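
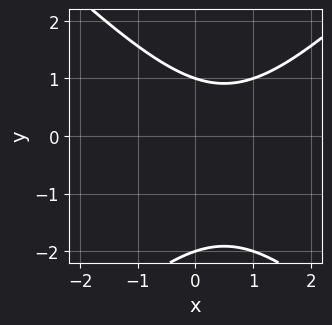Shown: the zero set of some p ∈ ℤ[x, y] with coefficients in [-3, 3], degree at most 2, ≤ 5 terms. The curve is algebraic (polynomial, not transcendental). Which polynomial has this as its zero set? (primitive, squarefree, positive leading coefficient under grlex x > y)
x^2 - y^2 - x - y + 2

deg p = 2.
Checking where it meets the axes: the y-axis gridline crossings are at y ∈ {-2, 1}; the curve avoids every integer x-axis point in the box.
Together with the visible shape, these determine p as stated.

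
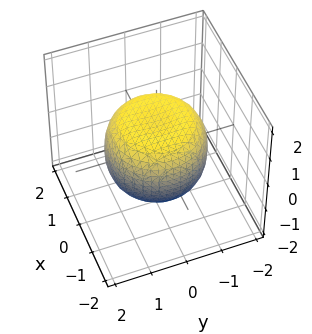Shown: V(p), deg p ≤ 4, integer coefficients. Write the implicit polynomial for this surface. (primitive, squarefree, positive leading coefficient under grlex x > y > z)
deg p = 4. A generic line meets the surface in up to 4 points.
By symmetry, the surface is invariant under rotation about z: p = q(x² + y², z).
Reading off the gridlines: among the integer gridlines, it crosses the z-axis at z ∈ {-1, 1}; a circular section at z = -1 has radius exactly 1.
Assembling these constraints gives the stated polynomial.

2*x^4 + 4*x^2*y^2 + 2*y^4 - 2*x^2 - 2*y^2 + 3*z^2 - 3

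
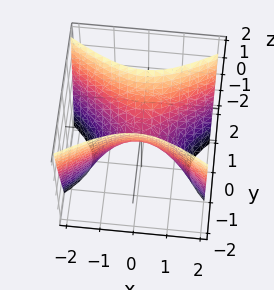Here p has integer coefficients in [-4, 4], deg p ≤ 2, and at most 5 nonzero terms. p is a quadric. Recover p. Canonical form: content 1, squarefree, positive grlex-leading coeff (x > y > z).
x^2 - 2*y^2 + z

First, deg p = 2.
Next, symmetries: mirror symmetry y ↦ −y ⇒ only even powers of y; the x ↦ −x reflection is a symmetry, so x appears only in even powers.
Then, from the axis intercepts and sections: it crosses the z-axis at the gridline z = 0; it crosses the y-axis at the gridline y = 0; it meets the x-axis at x = 0 (among the integer gridlines).
Finally, fitting integer coefficients to these (and the overall shape) gives p.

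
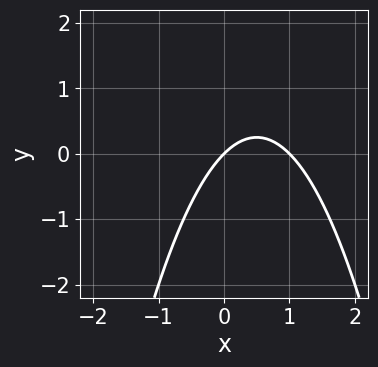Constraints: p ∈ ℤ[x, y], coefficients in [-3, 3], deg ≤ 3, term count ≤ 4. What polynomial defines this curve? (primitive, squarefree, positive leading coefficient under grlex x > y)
x^2 - x + y

The degree is 2 — a generic line meets the curve in up to 2 points.
Observable constraints: it crosses the y-axis at the gridline y = 0; among the integer gridlines, it crosses the x-axis at x ∈ {0, 1}.
Solving for integer coefficients yields p as stated.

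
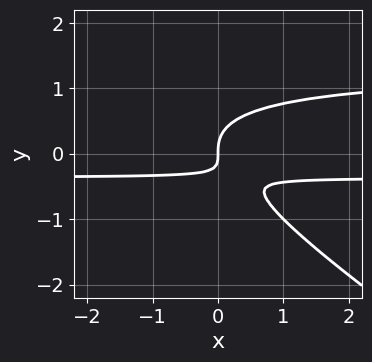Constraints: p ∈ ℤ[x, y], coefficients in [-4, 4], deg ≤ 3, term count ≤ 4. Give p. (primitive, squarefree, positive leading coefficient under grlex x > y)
2*x*y^2 + 3*y^3 - 2*x*y - x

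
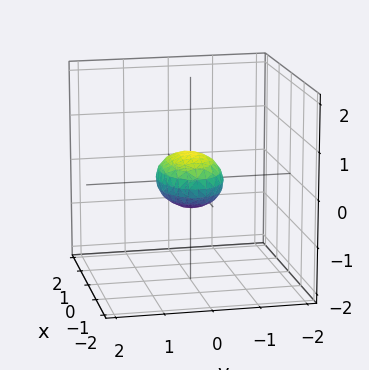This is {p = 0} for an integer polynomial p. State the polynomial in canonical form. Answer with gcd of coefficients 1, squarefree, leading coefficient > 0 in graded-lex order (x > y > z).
First, the degree is 2 — a closed, bounded, convex surface; a quadric.
Next, symmetries: the z ↦ −z reflection is a symmetry, so z appears only in even powers; the x ↦ −x reflection is a symmetry, so x appears only in even powers; the y ↦ −y reflection is a symmetry, so y appears only in even powers.
Then, checking where it meets the axes: among the integer gridlines, it crosses the x-axis at x ∈ {-1, 1}.
Finally, fitting integer coefficients to these (and the overall shape) gives p.

x^2 + 2*y^2 + 3*z^2 - 1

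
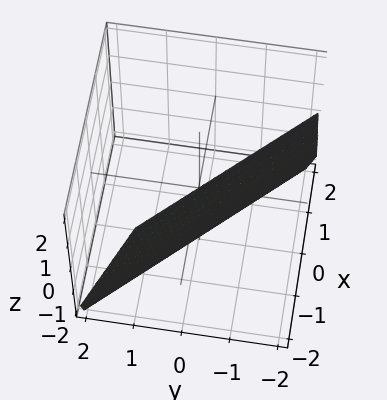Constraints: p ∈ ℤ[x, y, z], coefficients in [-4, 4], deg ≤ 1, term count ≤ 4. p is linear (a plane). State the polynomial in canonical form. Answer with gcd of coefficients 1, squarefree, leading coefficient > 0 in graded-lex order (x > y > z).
1. The degree is 1 — every cross-section is a straight line — this is a plane.
2. Against the integer gridlines: one z-axis crossing is at z = -2.
3. Together with the visible shape, these determine p as stated.

3*x + 3*y + z + 2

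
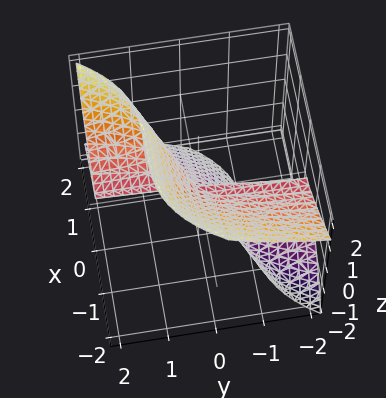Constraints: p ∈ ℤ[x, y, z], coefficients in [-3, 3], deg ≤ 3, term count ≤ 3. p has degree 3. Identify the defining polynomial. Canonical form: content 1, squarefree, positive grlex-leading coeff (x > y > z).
The degree is 3 — the shape is more complex than any degree-2 surface.
Against the integer gridlines: it crosses the z-axis at the gridline z = 0; every point of the y-axis in the box is on the surface; it crosses the x-axis at the gridline x = 0.
Together with the visible shape, these determine p as stated.

x^3 - 2*y*z^2 + z^3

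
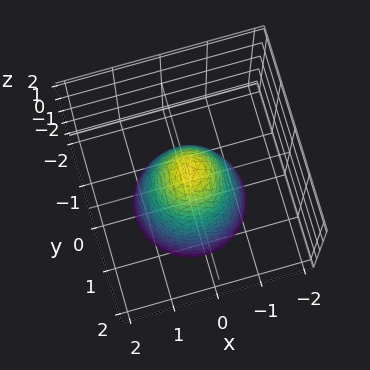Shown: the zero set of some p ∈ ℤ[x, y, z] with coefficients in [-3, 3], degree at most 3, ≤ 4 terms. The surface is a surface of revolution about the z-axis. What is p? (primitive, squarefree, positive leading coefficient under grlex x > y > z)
2*x^2 + 2*y^2 + z - 1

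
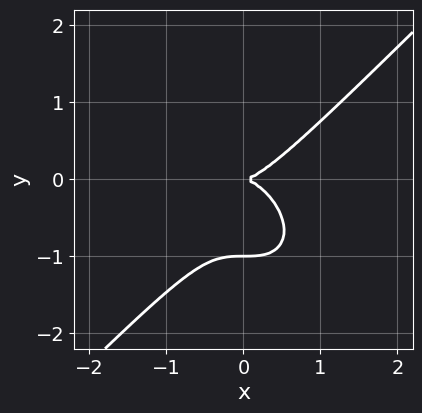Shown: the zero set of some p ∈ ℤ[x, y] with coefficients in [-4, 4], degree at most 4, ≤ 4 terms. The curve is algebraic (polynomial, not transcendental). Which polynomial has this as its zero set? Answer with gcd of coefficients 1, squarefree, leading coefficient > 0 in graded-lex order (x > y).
x^3 - y^3 - y^2

(a) The degree is 3 — the shape is more complex than any degree-2 curve.
(b) Reading off the gridlines: it crosses the x-axis at the gridline x = 0; the y-axis gridline crossings are at y ∈ {-1, 0}.
(c) Together with the visible shape, these determine p as stated.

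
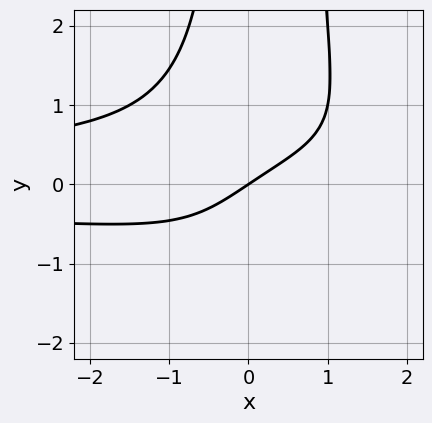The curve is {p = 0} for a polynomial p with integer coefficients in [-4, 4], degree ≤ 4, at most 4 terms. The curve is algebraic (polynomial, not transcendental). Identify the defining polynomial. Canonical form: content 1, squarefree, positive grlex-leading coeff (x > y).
2*x^2*y^2 - x*y^2 + 2*x - 3*y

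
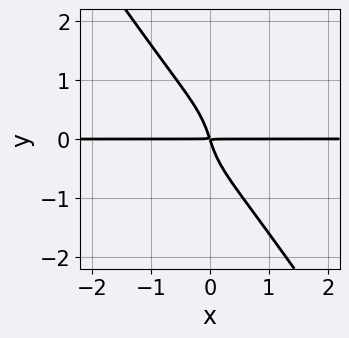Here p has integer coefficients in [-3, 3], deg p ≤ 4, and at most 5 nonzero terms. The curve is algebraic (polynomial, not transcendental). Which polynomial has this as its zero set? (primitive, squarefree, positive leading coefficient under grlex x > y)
2*x^2*y^2 - 3*x*y^3 - 3*y^4 - 3*x*y - y^2

The degree is 4 — no degree-3 curve has this shape.
Reading off the gridlines: every point of the x-axis in the box is on the curve.
These observations pin down the coefficients.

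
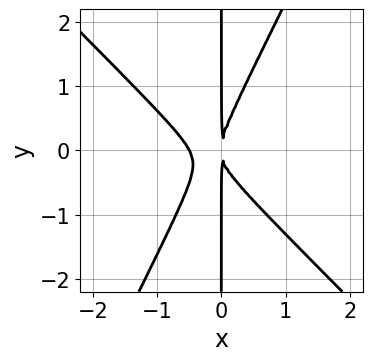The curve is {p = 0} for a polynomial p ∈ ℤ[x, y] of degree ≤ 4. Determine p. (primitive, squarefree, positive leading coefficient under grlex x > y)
2*x^3 + x^2*y - x*y^2 + x^2

The degree is 3 — the shape is more complex than any degree-2 curve.
Against the integer gridlines: the visible y-axis segment lies entirely on the curve.
These observations pin down the coefficients.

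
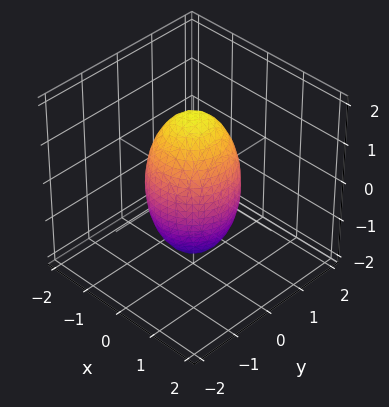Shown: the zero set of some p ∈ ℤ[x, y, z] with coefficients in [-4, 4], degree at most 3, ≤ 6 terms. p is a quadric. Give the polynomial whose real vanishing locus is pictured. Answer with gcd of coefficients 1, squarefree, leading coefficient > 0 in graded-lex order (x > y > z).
3*x^2 + 3*y^2 + z^2 - 3

First, the degree is 2 — a closed, bounded, convex surface; a quadric.
Then, symmetries: it's symmetric under z → −z, forcing even powers of z; the z-axis is an axis of rotation, so x and y enter only as x² + y².
Then, observable constraints: a circular section at z = 0 has radius exactly 1; the x-axis gridline crossings are at x ∈ {-1, 1}.
Finally, the integer polynomial consistent with all of this is the stated p.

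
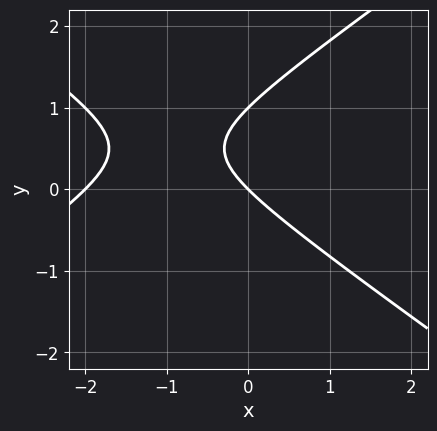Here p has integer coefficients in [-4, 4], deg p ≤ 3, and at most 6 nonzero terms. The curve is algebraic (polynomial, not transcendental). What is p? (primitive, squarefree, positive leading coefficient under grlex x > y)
x^2 - 2*y^2 + 2*x + 2*y

First, deg p = 2. A generic line meets the curve in up to 2 points.
Next, reading off the gridlines: among the integer gridlines, it crosses the y-axis at y ∈ {0, 1}; among the integer gridlines, it crosses the x-axis at x ∈ {-2, 0}.
Finally, matching integer coefficients to the picture gives p.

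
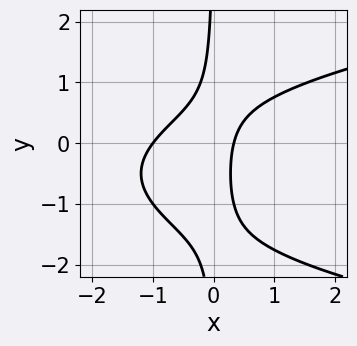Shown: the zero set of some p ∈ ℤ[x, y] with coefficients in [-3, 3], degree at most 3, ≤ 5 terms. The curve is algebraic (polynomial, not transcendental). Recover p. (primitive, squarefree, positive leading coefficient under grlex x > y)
3*x*y^2 - 3*x^2 + 3*x*y - 2*x + 1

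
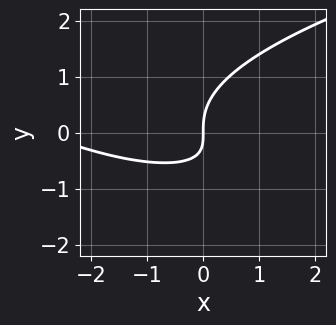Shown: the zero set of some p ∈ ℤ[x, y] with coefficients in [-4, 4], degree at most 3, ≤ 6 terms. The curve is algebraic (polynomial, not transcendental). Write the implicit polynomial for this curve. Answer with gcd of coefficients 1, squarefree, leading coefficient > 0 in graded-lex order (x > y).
3*y^3 - x^2 - 3*x*y - 3*x

(a) Degree: the shape is more complex than any degree-2 curve, so deg p = 3.
(b) From the axis intercepts and sections: it crosses the y-axis at the gridline y = 0; it meets the x-axis at x = 0 (among the integer gridlines).
(c) Together with the visible shape, these determine p as stated.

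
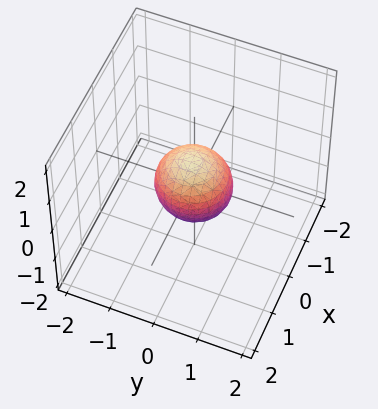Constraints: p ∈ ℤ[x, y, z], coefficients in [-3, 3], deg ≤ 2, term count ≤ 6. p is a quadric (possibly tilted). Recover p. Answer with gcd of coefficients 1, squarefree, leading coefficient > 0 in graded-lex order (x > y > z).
deg p = 2. No degree-1 surface has this shape.
From the visible intercepts: the z-axis gridline crossings are at z ∈ {-1, 1}.
Fitting integer coefficients to these (and the overall shape) gives p.

3*x^2 - x*z + 3*y^2 + 2*z^2 - 2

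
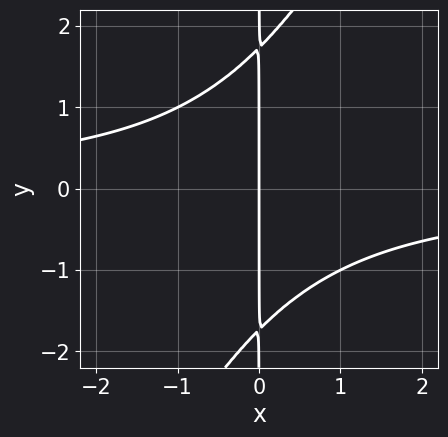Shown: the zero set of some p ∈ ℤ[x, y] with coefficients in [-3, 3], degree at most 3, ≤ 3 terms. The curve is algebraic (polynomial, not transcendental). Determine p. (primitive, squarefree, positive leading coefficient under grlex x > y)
2*x^2*y - x*y^2 + 3*x

1. deg p = 3. The shape is more complex than any degree-2 curve.
2. Reading off the gridlines: one x-axis crossing is at x = 0; every point of the y-axis in the box is on the curve.
3. Solving for integer coefficients yields p as stated.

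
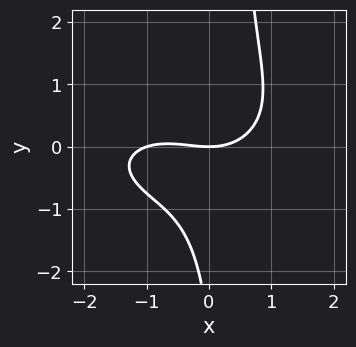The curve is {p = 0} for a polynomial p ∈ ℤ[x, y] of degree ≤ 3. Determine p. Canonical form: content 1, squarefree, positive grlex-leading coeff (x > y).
x^3 + 3*x*y^2 + x^2 - y^2 - 3*y

1. deg p = 3.
2. Reading off the gridlines: it meets the y-axis at y = 0 (among the integer gridlines); among the integer gridlines, it crosses the x-axis at x ∈ {-1, 0}.
3. Together with the visible shape, these determine p as stated.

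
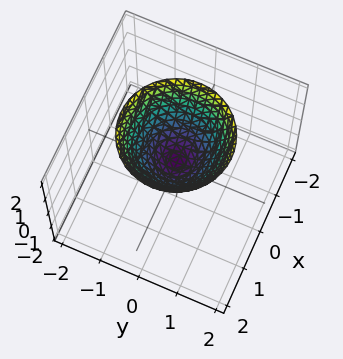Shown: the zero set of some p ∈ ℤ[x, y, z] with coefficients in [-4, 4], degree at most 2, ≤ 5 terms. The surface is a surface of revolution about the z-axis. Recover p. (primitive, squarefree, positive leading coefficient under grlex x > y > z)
3*x^2 + 3*y^2 - 3*z + 1

First, the degree is 2 — no degree-1 surface has this shape.
Then, symmetry: the z-axis is an axis of rotation, so x and y enter only as x² + y².
Next, against the integer gridlines: the surface avoids every integer y-axis point in the box; it misses every integer gridline on the x-axis; a circular section at z = 1 has radius between 0 and 1.
Finally, the integer polynomial consistent with all of this is the stated p.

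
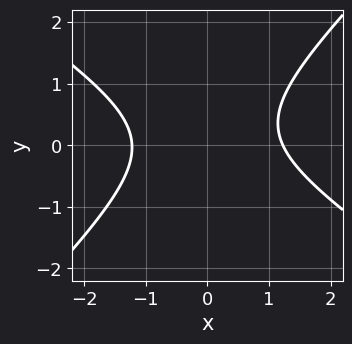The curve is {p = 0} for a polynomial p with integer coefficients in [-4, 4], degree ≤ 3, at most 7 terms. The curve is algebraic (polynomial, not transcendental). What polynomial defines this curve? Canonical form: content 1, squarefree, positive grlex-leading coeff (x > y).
(a) Degree: a generic line meets the curve in up to 2 points, so deg p = 2.
(b) Checking where it meets the axes: it misses every integer gridline on the y-axis.
(c) Assembling these constraints gives the stated polynomial.

2*x^2 + x*y - 3*y^2 + y - 3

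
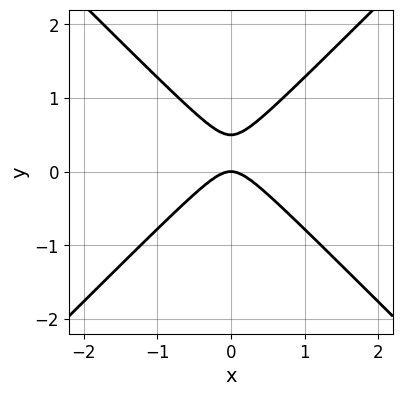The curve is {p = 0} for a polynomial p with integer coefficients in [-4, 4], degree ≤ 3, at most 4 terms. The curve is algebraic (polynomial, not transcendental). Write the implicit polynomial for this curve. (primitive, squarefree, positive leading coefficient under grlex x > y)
2*x^2 - 2*y^2 + y

Degree: a generic line meets the curve in up to 2 points, so deg p = 2.
Symmetries: it's symmetric under x → −x, forcing even powers of x.
Observable constraints: it meets the y-axis at y = 0 (among the integer gridlines); it crosses the x-axis at the gridline x = 0.
Matching integer coefficients to the picture gives p.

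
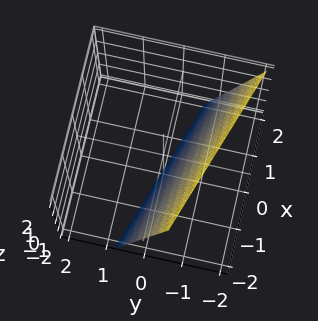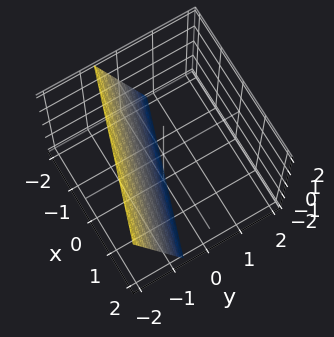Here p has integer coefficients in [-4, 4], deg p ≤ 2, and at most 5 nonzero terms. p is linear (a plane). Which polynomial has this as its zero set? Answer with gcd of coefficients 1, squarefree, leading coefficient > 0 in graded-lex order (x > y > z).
x + 3*y + z + 2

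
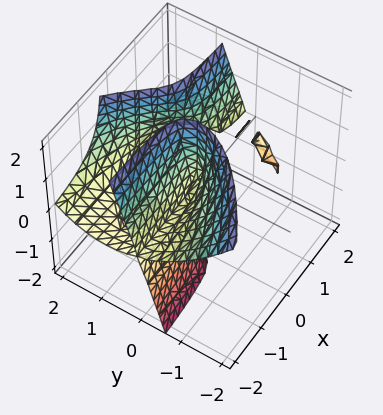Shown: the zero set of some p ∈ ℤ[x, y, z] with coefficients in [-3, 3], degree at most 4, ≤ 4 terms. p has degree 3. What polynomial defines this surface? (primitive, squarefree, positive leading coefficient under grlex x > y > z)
(a) The picture has 3 separate pieces. They look like related sheets of one shape, so recover p as a whole.
(b) The degree is 3 — a generic line meets the surface in up to 3 points.
(c) Against the integer gridlines: every point of the z-axis in the box is on the surface; the visible x-axis segment lies entirely on the surface.
(d) Matching integer coefficients to the picture gives p.

3*x*y*z - x*z^2 + 2*y^3 - 3*y^2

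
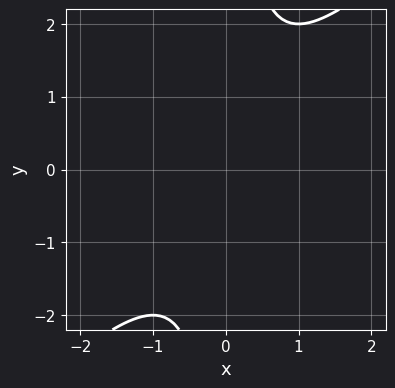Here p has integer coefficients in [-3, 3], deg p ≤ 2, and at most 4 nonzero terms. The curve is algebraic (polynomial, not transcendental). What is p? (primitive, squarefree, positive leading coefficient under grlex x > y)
x^2 - x*y + 1

Degree: no degree-1 curve has this shape, so deg p = 2.
From the visible intercepts: it misses every integer gridline on the y-axis; the curve avoids every integer x-axis point in the box.
Fitting integer coefficients to these (and the overall shape) gives p.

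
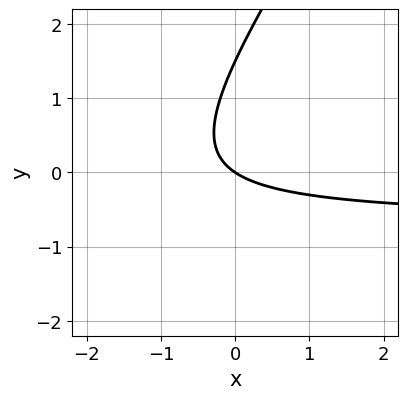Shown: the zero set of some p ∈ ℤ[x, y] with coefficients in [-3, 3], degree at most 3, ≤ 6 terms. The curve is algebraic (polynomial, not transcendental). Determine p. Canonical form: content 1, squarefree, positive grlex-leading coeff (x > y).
3*x*y - 2*y^2 + 2*x + 3*y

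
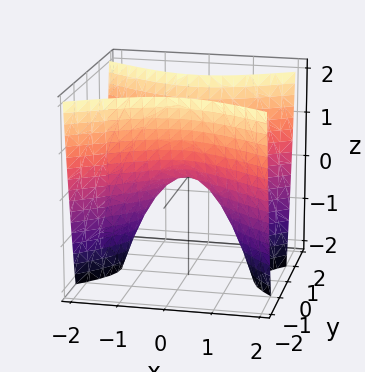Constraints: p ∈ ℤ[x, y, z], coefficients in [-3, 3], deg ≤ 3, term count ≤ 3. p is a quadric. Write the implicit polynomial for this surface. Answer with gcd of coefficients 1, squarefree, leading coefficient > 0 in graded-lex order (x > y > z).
x^2 - 2*y^2 + z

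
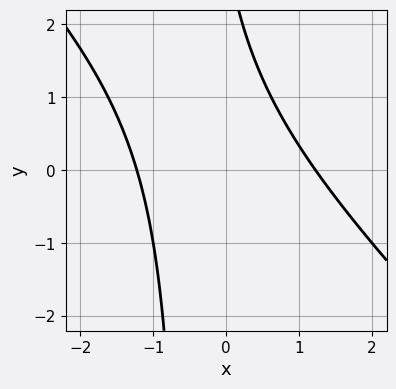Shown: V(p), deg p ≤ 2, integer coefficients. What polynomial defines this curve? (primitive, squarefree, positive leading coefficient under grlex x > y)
2*x^2 + 2*x*y + y - 3

(a) The degree is 2 — a generic line meets the curve in up to 2 points.
(b) Observable constraints: no y-intercept at any integer in the box.
(c) Solving for integer coefficients yields p as stated.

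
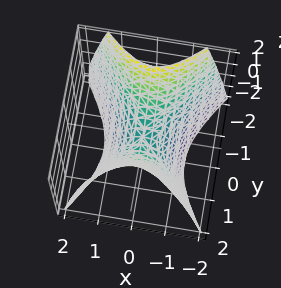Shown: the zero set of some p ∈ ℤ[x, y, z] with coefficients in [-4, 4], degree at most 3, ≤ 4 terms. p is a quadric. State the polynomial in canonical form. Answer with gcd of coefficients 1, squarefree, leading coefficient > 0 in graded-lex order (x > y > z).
3*x^2 - 2*y^2 + 2*z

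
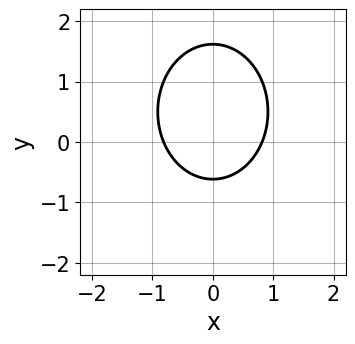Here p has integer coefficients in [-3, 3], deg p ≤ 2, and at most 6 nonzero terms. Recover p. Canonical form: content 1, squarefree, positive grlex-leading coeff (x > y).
3*x^2 + 2*y^2 - 2*y - 2

1. deg p = 2.
2. Symmetries: it's symmetric under x → −x, forcing even powers of x.
3. Putting this together gives p.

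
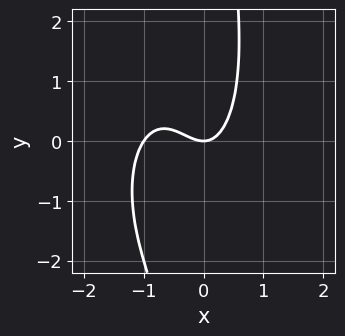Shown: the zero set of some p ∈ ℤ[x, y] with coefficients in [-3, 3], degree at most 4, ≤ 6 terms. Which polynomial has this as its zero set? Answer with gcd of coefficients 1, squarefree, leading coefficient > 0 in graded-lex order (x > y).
(a) deg p = 3. The shape is more complex than any degree-2 curve.
(b) Observable constraints: it crosses the y-axis at the gridline y = 0; the x-axis gridline crossings are at x ∈ {-1, 0}.
(c) Matching integer coefficients to the picture gives p.

3*x^3 + x*y^2 + 3*x^2 - 2*y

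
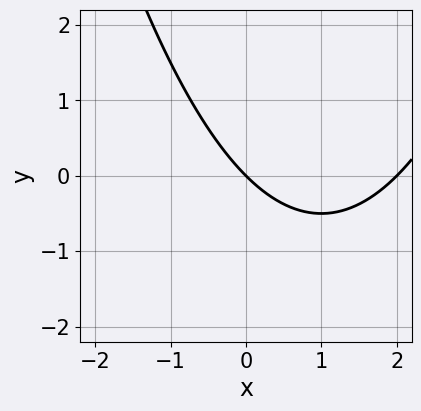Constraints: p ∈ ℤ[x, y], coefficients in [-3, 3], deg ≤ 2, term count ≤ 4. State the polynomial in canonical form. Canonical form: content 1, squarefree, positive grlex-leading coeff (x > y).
x^2 - 2*x - 2*y

1. Degree: no degree-1 curve has this shape, so deg p = 2.
2. From the visible intercepts: the x-axis gridline crossings are at x ∈ {0, 2}; one y-axis crossing is at y = 0.
3. Together with the visible shape, these determine p as stated.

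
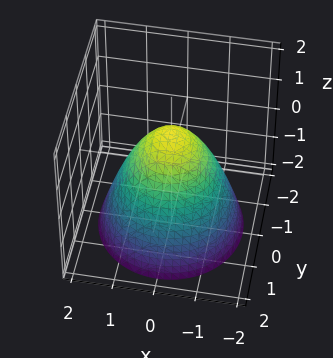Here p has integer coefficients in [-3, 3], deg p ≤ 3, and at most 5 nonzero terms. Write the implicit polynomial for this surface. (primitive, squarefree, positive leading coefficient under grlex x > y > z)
(a) The degree is 2 — no degree-1 surface has this shape.
(b) Symmetries: the z-axis is an axis of rotation, so x and y enter only as x² + y².
(c) Against the integer gridlines: a circular section at z = 0 has radius exactly 1; among the integer gridlines, it crosses the x-axis at x ∈ {-1, 1}; one z-axis crossing is at z = 1.
(d) These observations pin down the coefficients.

x^2 + y^2 + z - 1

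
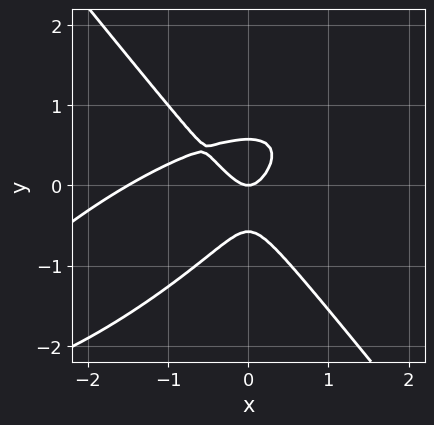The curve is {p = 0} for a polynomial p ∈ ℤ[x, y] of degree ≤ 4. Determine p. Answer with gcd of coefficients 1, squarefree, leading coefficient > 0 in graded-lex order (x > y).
deg p = 3.
From the axis intercepts and sections: one y-axis crossing is at y = 0; one x-axis crossing is at x = 0.
The integer polynomial consistent with all of this is the stated p.

2*x^3 - 3*x^2*y + 3*y^3 + 3*x^2 - y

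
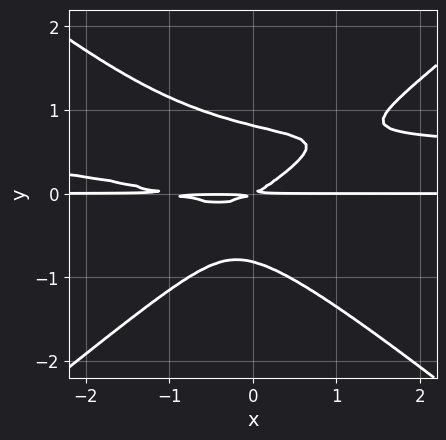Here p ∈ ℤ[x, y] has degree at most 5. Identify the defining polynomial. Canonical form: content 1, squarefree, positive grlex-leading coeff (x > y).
1. Degree: the shape is more complex than any degree-3 curve, so deg p = 4.
2. Against the integer gridlines: every point of the x-axis in the box is on the curve.
3. These observations pin down the coefficients.

2*x^2*y^2 - 3*y^4 - x^2*y - x*y + 2*y^2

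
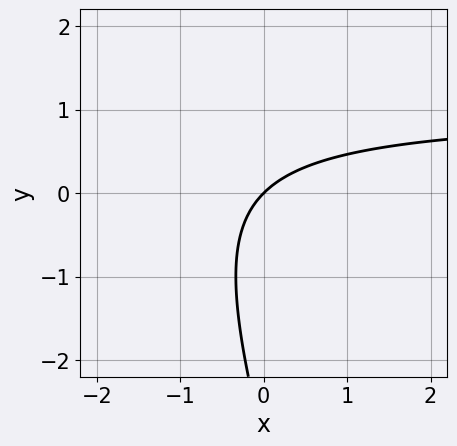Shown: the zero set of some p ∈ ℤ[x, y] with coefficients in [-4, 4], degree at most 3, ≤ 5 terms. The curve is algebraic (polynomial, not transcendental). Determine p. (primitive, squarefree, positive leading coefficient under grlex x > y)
3*x*y + y^2 - 3*x + 3*y

First, deg p = 2. The shape is more complex than any degree-1 curve.
Then, from the visible intercepts: it crosses the y-axis at the gridline y = 0; it meets the x-axis at x = 0 (among the integer gridlines).
Finally, matching integer coefficients to the picture gives p.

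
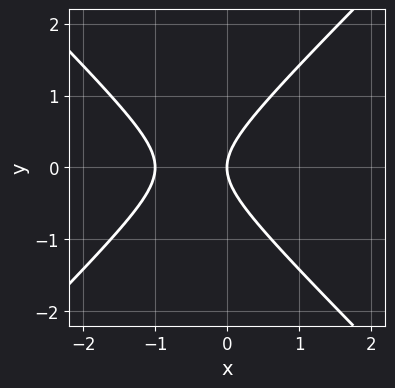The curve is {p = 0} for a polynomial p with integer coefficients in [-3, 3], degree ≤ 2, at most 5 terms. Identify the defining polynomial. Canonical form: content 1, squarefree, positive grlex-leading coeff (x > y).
(a) deg p = 2.
(b) Symmetries: the y ↦ −y reflection is a symmetry, so y appears only in even powers.
(c) Reading off the gridlines: among the integer gridlines, it crosses the x-axis at x ∈ {-1, 0}; it meets the y-axis at y = 0 (among the integer gridlines).
(d) The integer polynomial consistent with all of this is the stated p.

x^2 - y^2 + x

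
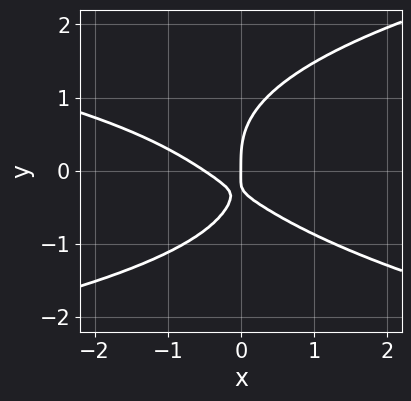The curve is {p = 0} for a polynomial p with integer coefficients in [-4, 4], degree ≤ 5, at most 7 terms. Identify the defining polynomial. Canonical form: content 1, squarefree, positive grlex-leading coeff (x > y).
2*y^4 - x*y^2 - 2*x^2 - 3*x*y - x

First, the degree is 4 — no degree-3 curve has this shape.
Next, against the integer gridlines: it meets the y-axis at y = 0 (among the integer gridlines); it crosses the x-axis at the gridline x = 0.
Finally, the integer polynomial consistent with all of this is the stated p.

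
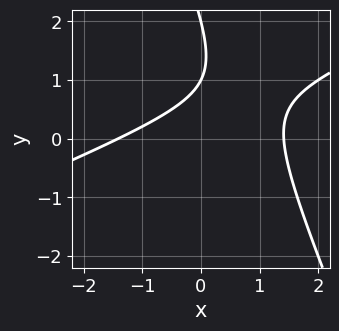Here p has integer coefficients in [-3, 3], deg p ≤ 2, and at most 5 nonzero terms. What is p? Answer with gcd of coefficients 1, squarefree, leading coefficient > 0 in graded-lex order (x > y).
x^2 - 2*x*y - y^2 + 3*y - 2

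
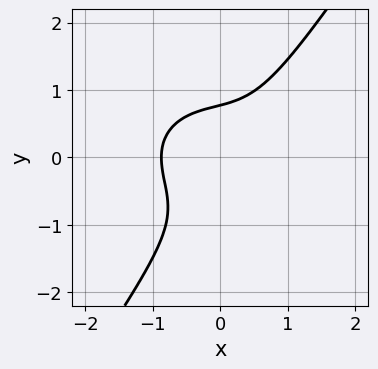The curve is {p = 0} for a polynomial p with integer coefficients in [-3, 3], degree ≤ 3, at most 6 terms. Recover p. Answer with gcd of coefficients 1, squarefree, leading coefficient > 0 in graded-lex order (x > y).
3*x^3 + 3*x*y^2 - 3*y^3 - y^2 + 2

(a) Degree: the shape is more complex than any degree-2 curve, so deg p = 3.
(b) The integer polynomial consistent with all of this is the stated p.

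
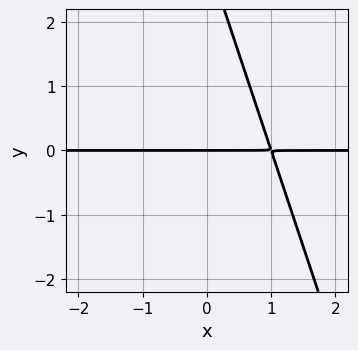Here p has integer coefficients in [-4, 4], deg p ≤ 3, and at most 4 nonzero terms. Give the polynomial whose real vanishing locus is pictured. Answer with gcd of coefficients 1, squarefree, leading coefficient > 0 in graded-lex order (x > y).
3*x*y + y^2 - 3*y

1. Degree: the shape is more complex than any degree-1 curve, so deg p = 2.
2. Checking where it meets the axes: every point of the x-axis in the box is on the curve; it meets the y-axis at y = 0 (among the integer gridlines).
3. These observations pin down the coefficients.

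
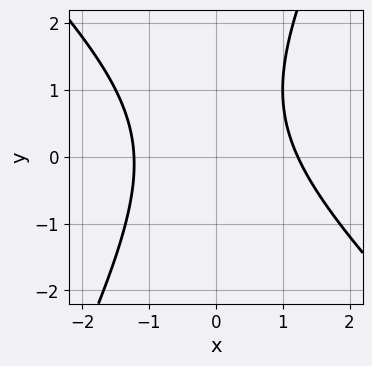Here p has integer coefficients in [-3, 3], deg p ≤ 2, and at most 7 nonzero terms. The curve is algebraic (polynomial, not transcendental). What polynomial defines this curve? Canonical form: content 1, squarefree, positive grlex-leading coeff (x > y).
2*x^2 + x*y - y^2 + y - 3

Degree: no degree-1 curve has this shape, so deg p = 2.
Against the integer gridlines: the curve avoids every integer y-axis point in the box.
Together with the visible shape, these determine p as stated.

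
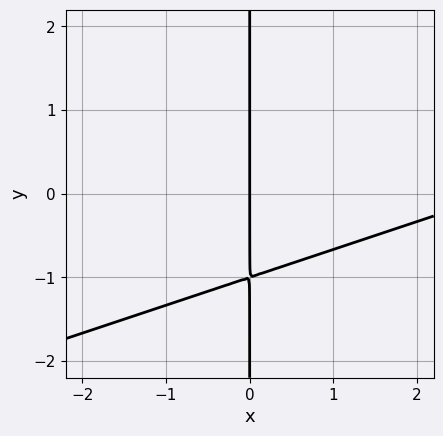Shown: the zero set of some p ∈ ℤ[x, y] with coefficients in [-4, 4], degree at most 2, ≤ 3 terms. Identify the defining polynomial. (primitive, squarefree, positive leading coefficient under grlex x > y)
x^2 - 3*x*y - 3*x

deg p = 2.
Observable constraints: every point of the y-axis in the box is on the curve; it crosses the x-axis at the gridline x = 0.
Matching integer coefficients to the picture gives p.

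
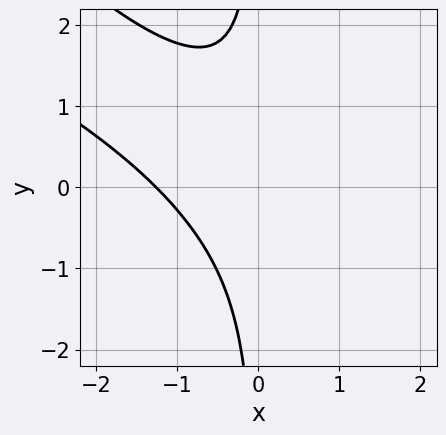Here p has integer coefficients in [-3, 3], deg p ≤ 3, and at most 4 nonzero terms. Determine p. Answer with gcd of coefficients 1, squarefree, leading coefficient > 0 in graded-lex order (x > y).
1. deg p = 3.
2. Against the integer gridlines: the curve avoids every integer y-axis point in the box.
3. These observations pin down the coefficients.

x^3 + 3*x^2*y + 2*x*y^2 + 2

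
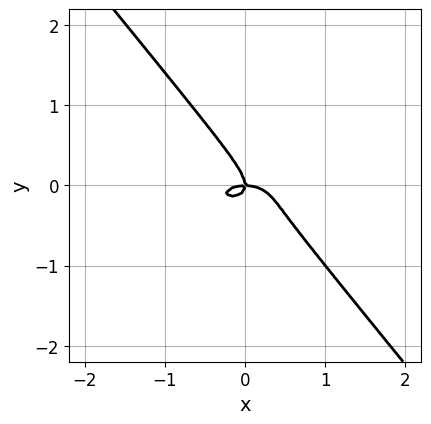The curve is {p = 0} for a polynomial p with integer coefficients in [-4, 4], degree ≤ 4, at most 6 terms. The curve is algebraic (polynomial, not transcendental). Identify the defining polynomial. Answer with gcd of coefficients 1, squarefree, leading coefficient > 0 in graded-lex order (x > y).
x^3 + 3*x*y^2 + 3*y^3 + x*y

The degree is 3 — no degree-2 curve has this shape.
Observable constraints: it meets the y-axis at y = 0 (among the integer gridlines); one x-axis crossing is at x = 0.
Matching integer coefficients to the picture gives p.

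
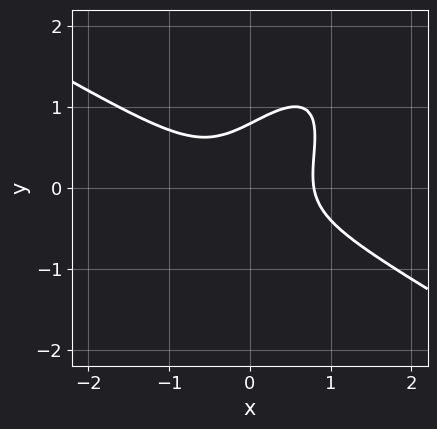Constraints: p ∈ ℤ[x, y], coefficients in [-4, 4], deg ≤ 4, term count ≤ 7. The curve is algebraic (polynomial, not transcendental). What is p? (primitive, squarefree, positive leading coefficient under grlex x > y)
2*x^3 + x^2*y - 3*x*y^2 + 2*y^3 - 1

First, degree: the shape is more complex than any degree-2 curve, so deg p = 3.
Finally, matching integer coefficients to the picture gives p.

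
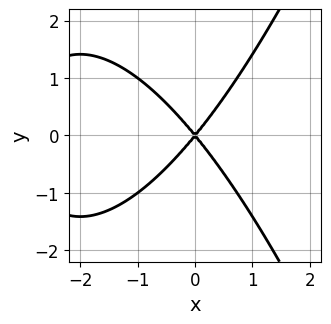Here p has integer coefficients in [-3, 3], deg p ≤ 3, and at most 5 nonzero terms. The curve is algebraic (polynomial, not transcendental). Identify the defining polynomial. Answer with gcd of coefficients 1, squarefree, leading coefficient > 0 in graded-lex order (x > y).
First, the degree is 3 — a generic line meets the curve in up to 3 points.
Next, symmetries: the y ↦ −y reflection is a symmetry, so y appears only in even powers.
Then, reading off the gridlines: it meets the x-axis at x = 0 (among the integer gridlines); it meets the y-axis at y = 0 (among the integer gridlines).
Finally, together with the visible shape, these determine p as stated.

x^3 + 3*x^2 - 2*y^2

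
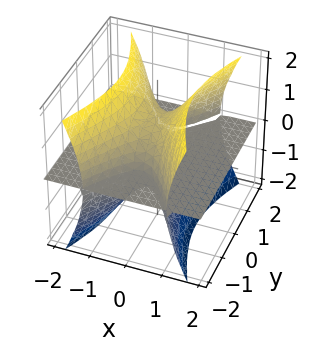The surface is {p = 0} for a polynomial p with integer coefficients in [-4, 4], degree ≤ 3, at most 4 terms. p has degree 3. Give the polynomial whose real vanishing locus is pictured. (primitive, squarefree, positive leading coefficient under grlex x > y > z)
The picture has 2 separate pieces. They look like related sheets of one shape, so recover p as a whole.
The degree is 3 — no degree-2 surface has this shape.
Observable constraints: among the integer gridlines, it crosses the z-axis at z ∈ {-1, 0, 1}; every point of the y-axis in the box is on the surface; the visible x-axis segment lies entirely on the surface.
Putting this together gives p.

3*x^2*z - y^2*z - z^3 + z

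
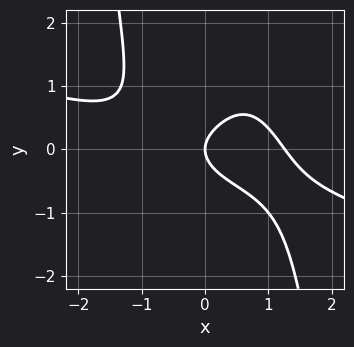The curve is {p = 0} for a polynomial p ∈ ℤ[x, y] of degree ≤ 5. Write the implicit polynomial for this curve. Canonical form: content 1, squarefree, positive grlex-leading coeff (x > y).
1. Degree: a generic line meets the curve in up to 4 points, so deg p = 4.
2. Reading off the gridlines: it meets the y-axis at y = 0 (among the integer gridlines); one x-axis crossing is at x = 0.
3. Solving for integer coefficients yields p as stated.

x^4 + 3*x^3*y - x^2*y + 3*y^2 - 2*x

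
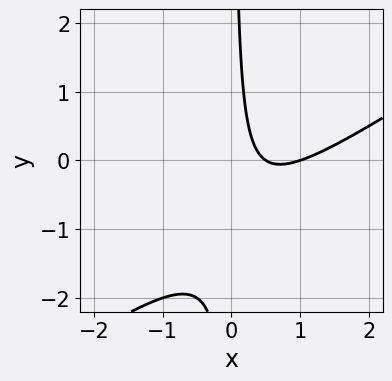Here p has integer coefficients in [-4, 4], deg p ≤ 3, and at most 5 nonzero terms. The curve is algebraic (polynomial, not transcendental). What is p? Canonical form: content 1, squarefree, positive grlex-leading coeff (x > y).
2*x^2 - 3*x*y - 3*x + 1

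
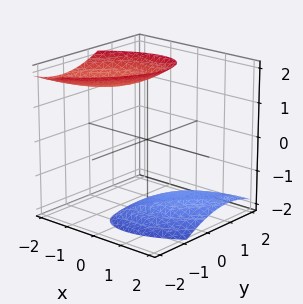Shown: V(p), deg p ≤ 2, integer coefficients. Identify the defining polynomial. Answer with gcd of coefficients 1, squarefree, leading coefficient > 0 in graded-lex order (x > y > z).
x^2 - x*y + x*z + y^2 - z^2 + 3

(a) I count 2 distinct pieces. Treating them together as one polynomial.
(b) deg p = 2. No degree-1 surface has this shape.
(c) From the visible intercepts: it misses every integer gridline on the x-axis; it misses every integer gridline on the y-axis.
(d) Fitting integer coefficients to these (and the overall shape) gives p.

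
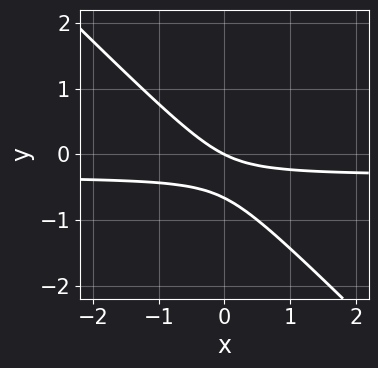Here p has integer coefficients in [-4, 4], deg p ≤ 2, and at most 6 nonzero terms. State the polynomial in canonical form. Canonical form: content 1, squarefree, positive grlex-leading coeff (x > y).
3*x*y + 3*y^2 + x + 2*y

First, deg p = 2. No degree-1 curve has this shape.
Then, reading off the gridlines: one y-axis crossing is at y = 0; one x-axis crossing is at x = 0.
Finally, the integer polynomial consistent with all of this is the stated p.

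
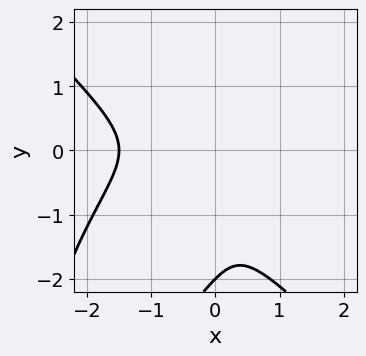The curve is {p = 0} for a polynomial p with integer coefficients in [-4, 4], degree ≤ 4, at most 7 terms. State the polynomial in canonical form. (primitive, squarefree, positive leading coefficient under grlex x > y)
deg p = 3.
Against the integer gridlines: one y-axis crossing is at y = -2.
These observations pin down the coefficients.

2*x^3 - x*y^2 + y^3 + 3*x^2 + 2*y^2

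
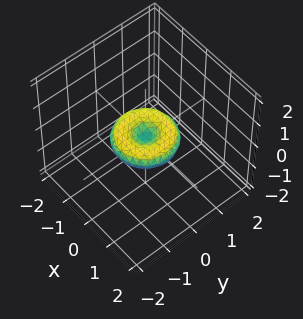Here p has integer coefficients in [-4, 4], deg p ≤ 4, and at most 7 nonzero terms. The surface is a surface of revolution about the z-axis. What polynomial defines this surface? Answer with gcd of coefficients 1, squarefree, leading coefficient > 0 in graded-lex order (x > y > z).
(a) The degree is 4 — the shape is more complex than any degree-3 surface.
(b) Symmetries: rotational symmetry about the z-axis ⇒ p depends on x, y only through x² + y².
(c) Against the integer gridlines: a circular section at z = 0 has radius exactly 1; it crosses the z-axis at the gridline z = 0; the y-axis gridline crossings are at y ∈ {-1, 0, 1}.
(d) The integer polynomial consistent with all of this is the stated p. Check: (-1, 0, 0) on the x-axis lies on the surface, and p(-1, 0, 0) = 0. ✓

x^4 + 2*x^2*y^2 + y^4 - x^2 - y^2 + 3*z^2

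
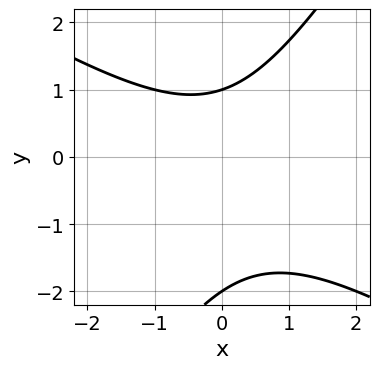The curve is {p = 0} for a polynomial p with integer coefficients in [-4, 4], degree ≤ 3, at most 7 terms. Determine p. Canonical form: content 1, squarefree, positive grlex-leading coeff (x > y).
x^2 + x*y - y^2 - y + 2

Degree: no degree-1 curve has this shape, so deg p = 2.
Against the integer gridlines: the y-axis gridline crossings are at y ∈ {-2, 1}; it misses every integer gridline on the x-axis.
Solving for integer coefficients yields p as stated.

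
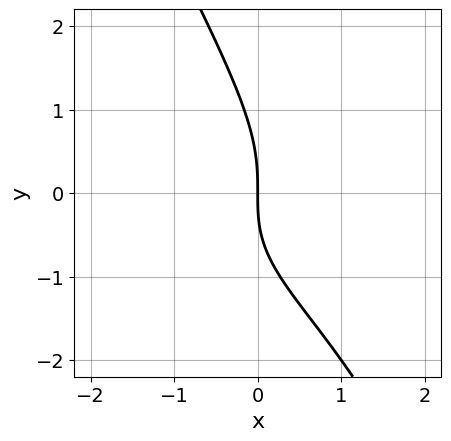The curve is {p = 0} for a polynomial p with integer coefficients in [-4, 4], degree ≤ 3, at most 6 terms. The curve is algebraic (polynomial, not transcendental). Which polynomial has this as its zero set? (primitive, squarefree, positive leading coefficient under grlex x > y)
2*x*y^2 + y^3 - x^2 + x*y + 3*x

1. deg p = 3. No degree-2 curve has this shape.
2. From the axis intercepts and sections: one y-axis crossing is at y = 0; it crosses the x-axis at the gridline x = 0.
3. Putting this together gives p.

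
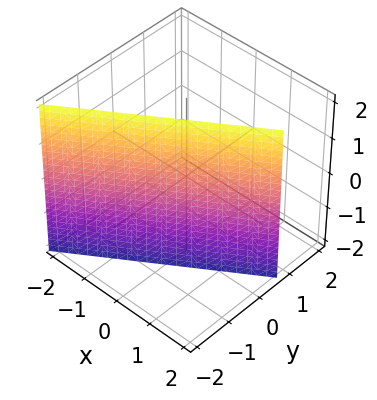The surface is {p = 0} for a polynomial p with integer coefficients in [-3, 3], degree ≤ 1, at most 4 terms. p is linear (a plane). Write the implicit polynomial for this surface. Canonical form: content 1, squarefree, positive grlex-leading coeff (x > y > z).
The degree is 1 — every cross-section is a straight line — this is a plane.
Observable constraints: it misses every integer gridline on the z-axis; it crosses the x-axis at the gridline x = 1.
The integer polynomial consistent with all of this is the stated p.

2*x - 3*y - 2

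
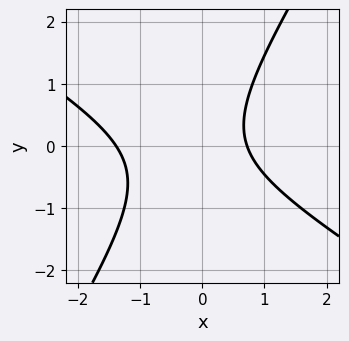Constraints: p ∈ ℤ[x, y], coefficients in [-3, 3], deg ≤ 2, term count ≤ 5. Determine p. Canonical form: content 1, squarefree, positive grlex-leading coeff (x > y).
The degree is 2 — the shape is more complex than any degree-1 curve.
From the visible intercepts: no y-intercept at any integer in the box.
The integer polynomial consistent with all of this is the stated p.

3*x^2 + 3*x*y - 3*y^2 + 2*x - 3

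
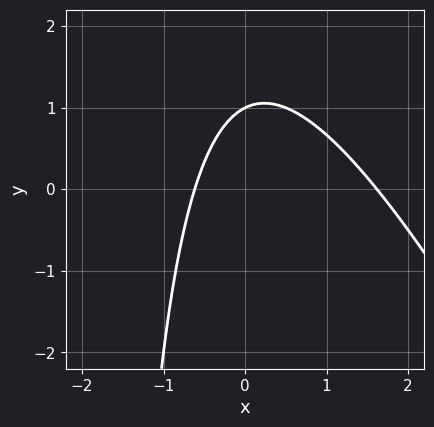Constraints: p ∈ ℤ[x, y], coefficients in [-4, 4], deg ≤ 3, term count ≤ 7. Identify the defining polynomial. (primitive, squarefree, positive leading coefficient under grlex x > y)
(a) deg p = 2.
(b) Against the integer gridlines: it meets the y-axis at y = 1 (among the integer gridlines).
(c) These observations pin down the coefficients.

2*x^2 + x*y - 2*x + 2*y - 2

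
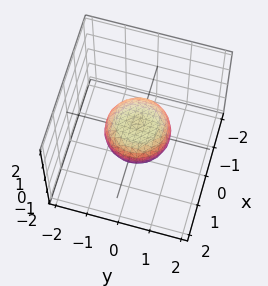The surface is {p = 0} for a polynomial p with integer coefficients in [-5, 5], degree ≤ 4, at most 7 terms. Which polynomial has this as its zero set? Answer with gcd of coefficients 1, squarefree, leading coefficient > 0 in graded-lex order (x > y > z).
2*x^4 + 4*x^2*y^2 + 2*y^4 - x^2 - y^2 + 3*z^2 - 1

1. deg p = 4.
2. By symmetry, every cross-section ⟂ z is a circle, so x, y appear only via x² + y².
3. Against the integer gridlines: among the integer gridlines, it crosses the y-axis at y ∈ {-1, 1}; among the integer gridlines, it crosses the x-axis at x ∈ {-1, 1}; a circular section at z = 0 has radius exactly 1.
4. The integer polynomial consistent with all of this is the stated p.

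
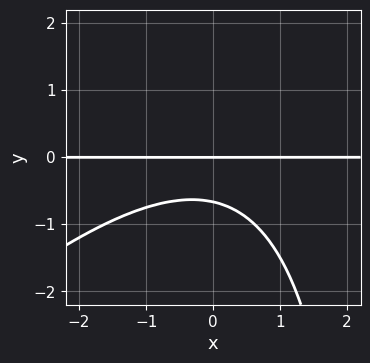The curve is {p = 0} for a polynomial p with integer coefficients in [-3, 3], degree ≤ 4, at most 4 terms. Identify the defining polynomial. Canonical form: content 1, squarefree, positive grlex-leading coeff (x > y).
x^2*y - x*y^2 + 3*y^2 + 2*y

Degree: a generic line meets the curve in up to 3 points, so deg p = 3.
Checking where it meets the axes: the visible x-axis segment lies entirely on the curve; it meets the y-axis at y = 0 (among the integer gridlines).
Fitting integer coefficients to these (and the overall shape) gives p.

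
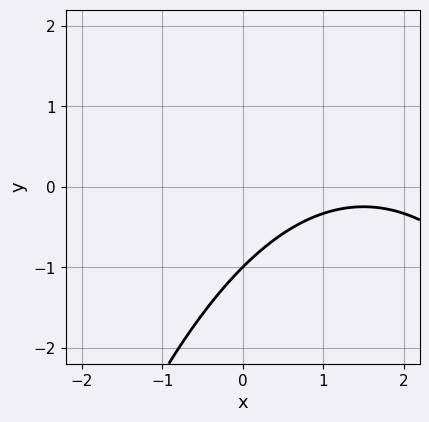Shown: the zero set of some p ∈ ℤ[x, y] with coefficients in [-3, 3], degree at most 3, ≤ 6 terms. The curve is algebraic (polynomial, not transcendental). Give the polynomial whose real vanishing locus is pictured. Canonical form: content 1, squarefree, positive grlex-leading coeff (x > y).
First, degree: a generic line meets the curve in up to 2 points, so deg p = 2.
Next, observable constraints: one y-axis crossing is at y = -1; no x-intercept at any integer in the box.
Finally, assembling these constraints gives the stated polynomial.

x^2 - 3*x + 3*y + 3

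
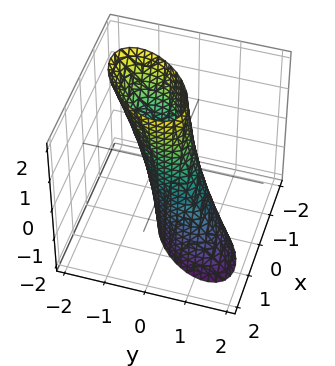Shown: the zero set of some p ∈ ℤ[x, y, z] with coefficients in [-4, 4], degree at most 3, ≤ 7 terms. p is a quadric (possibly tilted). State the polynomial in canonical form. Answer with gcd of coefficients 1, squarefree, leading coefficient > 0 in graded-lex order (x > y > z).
2*x^2 - 2*x*y + 2*y^2 + y*z - 1

(a) The degree is 2 — the shape is more complex than any degree-1 surface.
(b) From the axis intercepts and sections: the surface avoids every integer z-axis point in the box.
(c) Together with the visible shape, these determine p as stated.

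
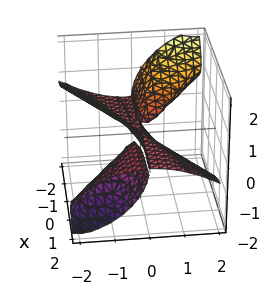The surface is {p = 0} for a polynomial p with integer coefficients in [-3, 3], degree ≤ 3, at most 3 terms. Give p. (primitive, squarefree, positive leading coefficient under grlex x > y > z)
3*x*y*z + y^3 + 2*z^3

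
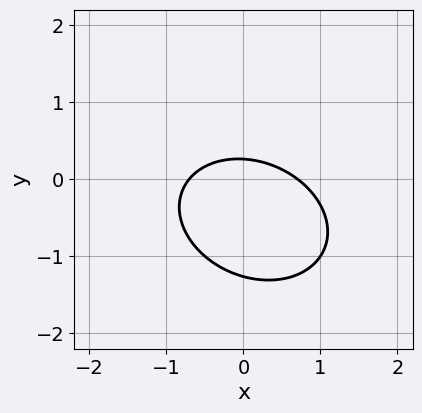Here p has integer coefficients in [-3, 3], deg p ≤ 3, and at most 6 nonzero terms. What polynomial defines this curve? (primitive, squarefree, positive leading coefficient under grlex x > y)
2*x^2 + x*y + 3*y^2 + 3*y - 1

deg p = 2. The shape is more complex than any degree-1 curve.
Putting this together gives p.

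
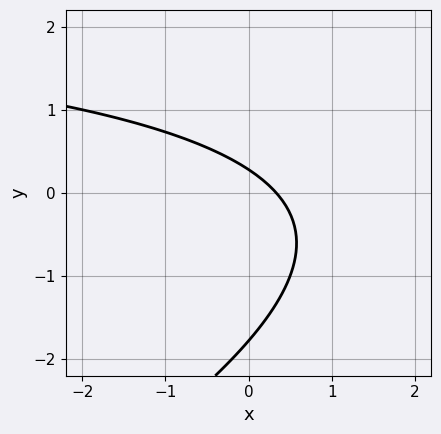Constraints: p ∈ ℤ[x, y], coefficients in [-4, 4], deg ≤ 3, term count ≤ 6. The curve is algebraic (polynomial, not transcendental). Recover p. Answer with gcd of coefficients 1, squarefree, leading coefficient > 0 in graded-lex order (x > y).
x*y - 2*y^2 - 3*x - 3*y + 1

1. deg p = 2. No degree-1 curve has this shape.
2. Putting this together gives p.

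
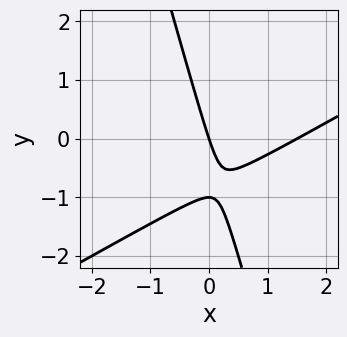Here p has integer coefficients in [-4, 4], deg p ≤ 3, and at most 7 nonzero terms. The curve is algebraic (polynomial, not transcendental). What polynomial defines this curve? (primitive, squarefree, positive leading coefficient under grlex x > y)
2*x^2 - 3*x*y - y^2 - 3*x - y

First, the degree is 2 — the shape is more complex than any degree-1 curve.
Then, checking where it meets the axes: one x-axis crossing is at x = 0; the y-axis gridline crossings are at y ∈ {-1, 0}.
Finally, assembling these constraints gives the stated polynomial.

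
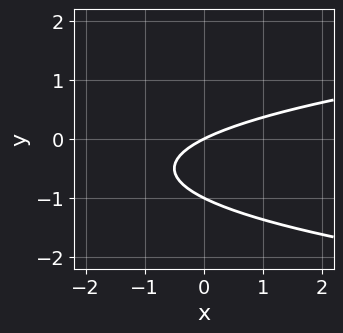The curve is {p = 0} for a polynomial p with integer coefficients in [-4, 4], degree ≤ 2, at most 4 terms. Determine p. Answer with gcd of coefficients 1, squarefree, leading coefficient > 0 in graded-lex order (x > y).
2*y^2 - x + 2*y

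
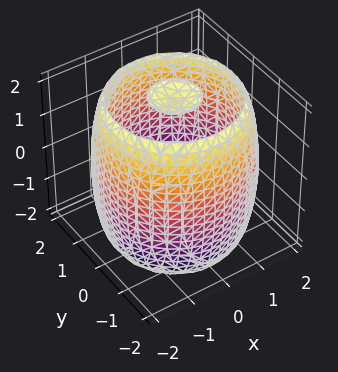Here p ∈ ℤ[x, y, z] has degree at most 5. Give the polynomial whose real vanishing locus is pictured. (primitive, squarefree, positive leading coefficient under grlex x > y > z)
x^4 + 2*x^2*y^2 + y^4 - 3*x^2 - 3*y^2 + z^2 - 3

The picture has 3 separate pieces. Treating them together as one polynomial.
Degree: no degree-3 surface has this shape, so deg p = 4.
Symmetries: every cross-section ⟂ z is a circle, so x, y appear only via x² + y².
Checking where it meets the axes: a circular section at z = 0 has radius between 1 and 2.
These observations pin down the coefficients.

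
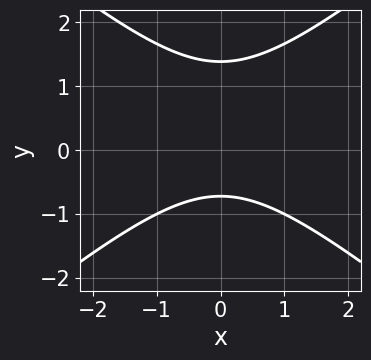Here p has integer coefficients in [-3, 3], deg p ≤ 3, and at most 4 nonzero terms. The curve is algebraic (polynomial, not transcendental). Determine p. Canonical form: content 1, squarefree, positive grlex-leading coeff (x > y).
1. The degree is 2 — the shape is more complex than any degree-1 curve.
2. Symmetries: it's symmetric under x → −x, forcing even powers of x.
3. Reading off the gridlines: no x-intercept at any integer in the box.
4. Putting this together gives p.

2*x^2 - 3*y^2 + 2*y + 3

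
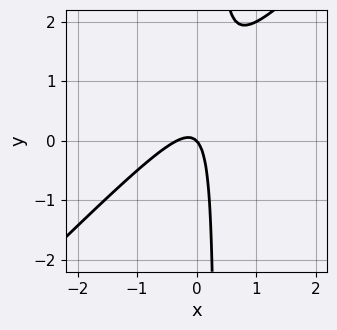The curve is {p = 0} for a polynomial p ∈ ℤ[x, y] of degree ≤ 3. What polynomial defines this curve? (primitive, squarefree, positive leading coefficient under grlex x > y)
3*x^2 - 3*x*y + x + y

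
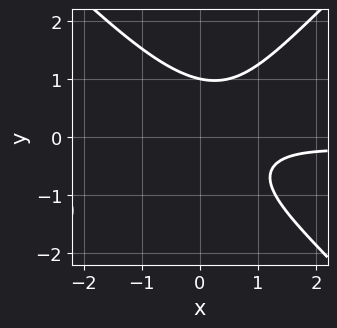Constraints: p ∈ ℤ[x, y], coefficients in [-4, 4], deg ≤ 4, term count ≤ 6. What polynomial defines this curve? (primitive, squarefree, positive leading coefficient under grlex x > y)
3*x^2*y - 3*y^3 + x^2 - 2*x + 3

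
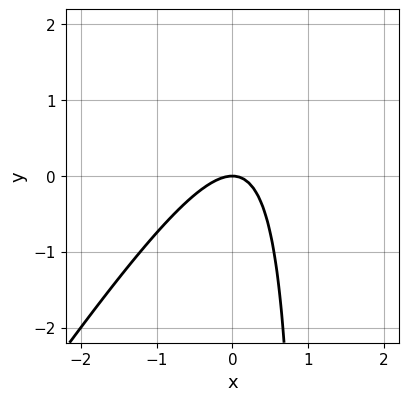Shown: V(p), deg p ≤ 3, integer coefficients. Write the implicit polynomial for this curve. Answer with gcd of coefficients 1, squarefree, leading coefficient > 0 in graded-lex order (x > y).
3*x^2 - 2*x*y + 2*y

1. Degree: a generic line meets the curve in up to 2 points, so deg p = 2.
2. Observable constraints: it crosses the x-axis at the gridline x = 0; it meets the y-axis at y = 0 (among the integer gridlines).
3. The integer polynomial consistent with all of this is the stated p.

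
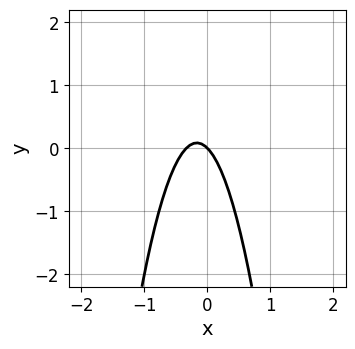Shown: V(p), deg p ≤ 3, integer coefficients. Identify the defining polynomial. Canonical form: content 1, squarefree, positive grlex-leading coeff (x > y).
Degree: the shape is more complex than any degree-1 curve, so deg p = 2.
Against the integer gridlines: it crosses the y-axis at the gridline y = 0; one x-axis crossing is at x = 0.
Matching integer coefficients to the picture gives p.

3*x^2 + x + y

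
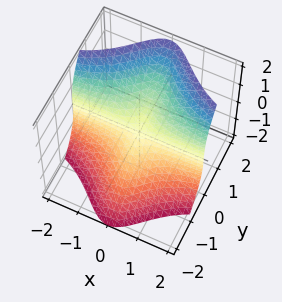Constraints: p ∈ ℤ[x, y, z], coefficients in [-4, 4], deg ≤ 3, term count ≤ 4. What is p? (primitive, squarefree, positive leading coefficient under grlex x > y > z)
2*x^2*y + y*z^2 - z^3

Degree: no degree-2 surface has this shape, so deg p = 3.
Checking where it meets the axes: every point of the y-axis in the box is on the surface; the visible x-axis segment lies entirely on the surface; one z-axis crossing is at z = 0.
Putting this together gives p.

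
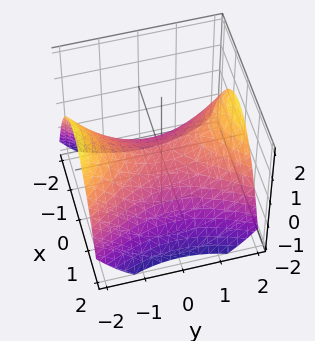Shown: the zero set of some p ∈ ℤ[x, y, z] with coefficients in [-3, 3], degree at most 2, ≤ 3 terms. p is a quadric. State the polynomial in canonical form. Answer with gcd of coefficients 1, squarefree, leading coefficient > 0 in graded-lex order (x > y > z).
2*x^2 - y^2 + 3*z

1. Degree: a saddle surface; a quadric, so deg p = 2.
2. Symmetries: the x ↦ −x reflection is a symmetry, so x appears only in even powers; mirror symmetry y ↦ −y ⇒ only even powers of y.
3. Against the integer gridlines: it crosses the x-axis at the gridline x = 0; it meets the y-axis at y = 0 (among the integer gridlines); one z-axis crossing is at z = 0.
4. Fitting integer coefficients to these (and the overall shape) gives p.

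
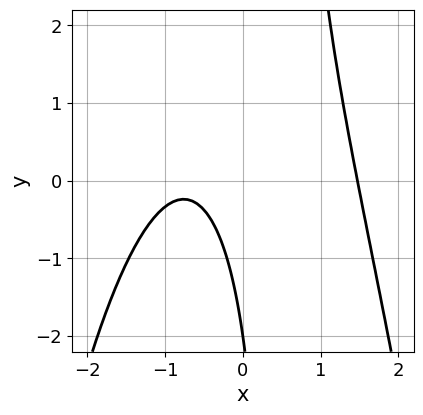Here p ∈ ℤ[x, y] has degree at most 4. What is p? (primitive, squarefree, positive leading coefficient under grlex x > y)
2*x^3 + 2*x*y - 3*x - y - 2

1. Degree: a generic line meets the curve in up to 3 points, so deg p = 3.
2. Observable constraints: it crosses the y-axis at the gridline y = -2.
3. Fitting integer coefficients to these (and the overall shape) gives p.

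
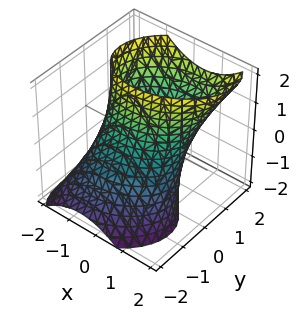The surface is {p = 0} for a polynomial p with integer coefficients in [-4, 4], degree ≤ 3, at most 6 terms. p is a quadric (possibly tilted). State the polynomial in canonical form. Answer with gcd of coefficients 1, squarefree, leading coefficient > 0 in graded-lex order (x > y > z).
2*x^2 - x*y + 3*y^2 - 3*y*z - 3

(a) The degree is 2 — no degree-1 surface has this shape.
(b) From the axis intercepts and sections: the y-axis gridline crossings are at y ∈ {-1, 1}; no z-intercept at any integer in the box.
(c) Together with the visible shape, these determine p as stated.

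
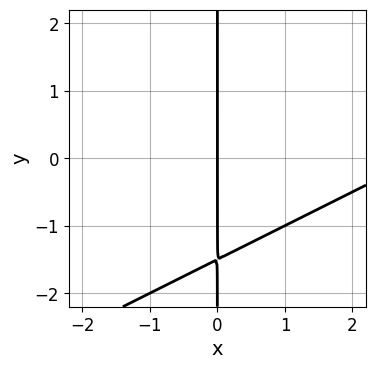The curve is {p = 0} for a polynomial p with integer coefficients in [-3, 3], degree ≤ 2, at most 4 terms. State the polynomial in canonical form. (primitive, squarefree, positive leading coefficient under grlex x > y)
First, the degree is 2 — a generic line meets the curve in up to 2 points.
Next, reading off the gridlines: every point of the y-axis in the box is on the curve; it meets the x-axis at x = 0 (among the integer gridlines).
Finally, matching integer coefficients to the picture gives p.

x^2 - 2*x*y - 3*x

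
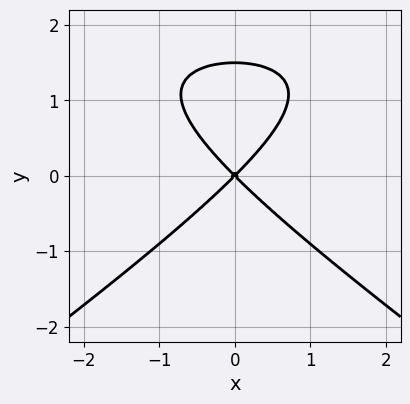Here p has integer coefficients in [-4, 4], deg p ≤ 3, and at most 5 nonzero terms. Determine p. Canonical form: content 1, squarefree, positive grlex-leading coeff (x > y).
x^2*y - 2*y^3 - 3*x^2 + 3*y^2

The degree is 3 — a generic line meets the curve in up to 3 points.
Symmetries: mirror symmetry x ↦ −x ⇒ only even powers of x.
Reading off the gridlines: one x-axis crossing is at x = 0; it meets the y-axis at y = 0 (among the integer gridlines).
Solving for integer coefficients yields p as stated.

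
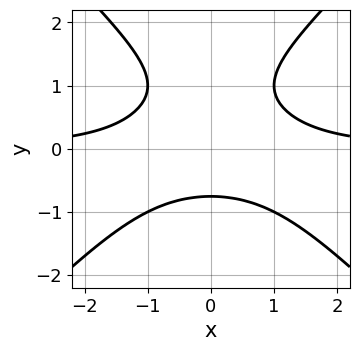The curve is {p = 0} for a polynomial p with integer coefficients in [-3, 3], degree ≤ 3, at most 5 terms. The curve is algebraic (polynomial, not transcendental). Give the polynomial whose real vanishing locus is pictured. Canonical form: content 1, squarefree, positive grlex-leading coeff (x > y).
x^2*y - y^3 + y^2 - 1

deg p = 3. The shape is more complex than any degree-2 curve.
Symmetries: mirror symmetry x ↦ −x ⇒ only even powers of x.
From the axis intercepts and sections: the curve avoids every integer x-axis point in the box.
Solving for integer coefficients yields p as stated.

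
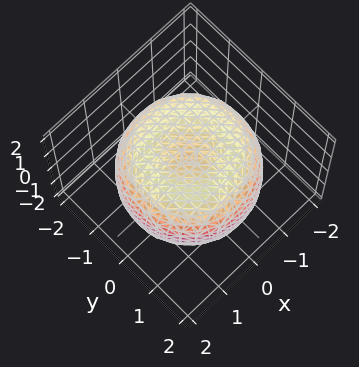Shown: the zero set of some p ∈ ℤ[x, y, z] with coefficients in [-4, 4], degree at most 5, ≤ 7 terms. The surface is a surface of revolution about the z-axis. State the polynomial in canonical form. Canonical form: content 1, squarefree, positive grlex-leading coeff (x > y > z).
x^4 + 2*x^2*y^2 + y^4 - 2*x^2 - 2*y^2 + 2*z^2 - 2

Degree: no degree-3 surface has this shape, so deg p = 4.
By symmetry, the z-axis is an axis of rotation, so x and y enter only as x² + y².
Observable constraints: a circular section at z = 0 has radius between 1 and 2; the z-axis gridline crossings are at z ∈ {-1, 1}.
Matching integer coefficients to the picture gives p.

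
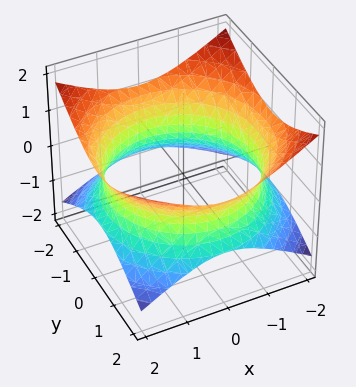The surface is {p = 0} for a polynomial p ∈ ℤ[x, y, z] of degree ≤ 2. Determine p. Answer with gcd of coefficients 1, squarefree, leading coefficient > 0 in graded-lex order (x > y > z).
x^2 + y^2 - 2*z^2 - 3

(a) Degree: the shape is more complex than any degree-1 surface, so deg p = 2.
(b) Symmetry: every cross-section ⟂ z is a circle, so x, y appear only via x² + y².
(c) From the axis intercepts and sections: no z-intercept at any integer in the box; a circular section at z = 0 has radius between 1 and 2.
(d) Solving for integer coefficients yields p as stated.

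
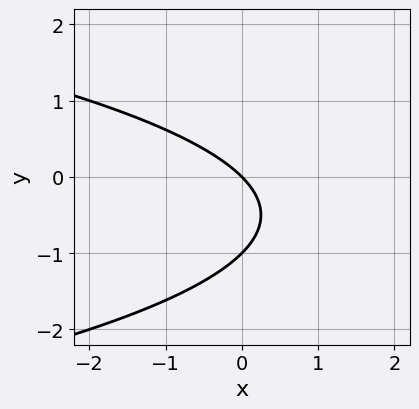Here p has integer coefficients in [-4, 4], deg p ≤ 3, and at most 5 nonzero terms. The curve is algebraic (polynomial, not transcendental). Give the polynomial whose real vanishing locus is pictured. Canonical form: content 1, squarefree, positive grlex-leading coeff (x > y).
y^2 + x + y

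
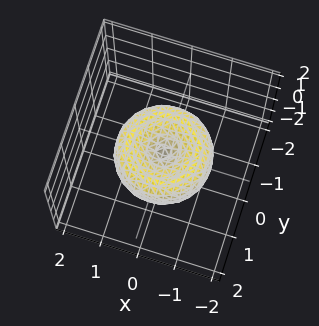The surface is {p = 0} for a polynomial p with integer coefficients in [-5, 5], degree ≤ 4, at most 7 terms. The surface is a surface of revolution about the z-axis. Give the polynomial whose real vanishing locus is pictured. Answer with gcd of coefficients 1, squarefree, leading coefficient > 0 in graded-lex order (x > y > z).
deg p = 4. The shape is more complex than any degree-3 surface.
Symmetries: rotational symmetry about the z-axis ⇒ p depends on x, y only through x² + y².
Checking where it meets the axes: one x-axis crossing is at x = 0; one y-axis crossing is at y = 0; a circular section at z = 0 has radius between 1 and 2; it crosses the z-axis at the gridline z = 0.
Assembling these constraints gives the stated polynomial.

2*x^4 + 4*x^2*y^2 + 2*y^4 - 3*x^2 - 3*y^2 + 3*z^2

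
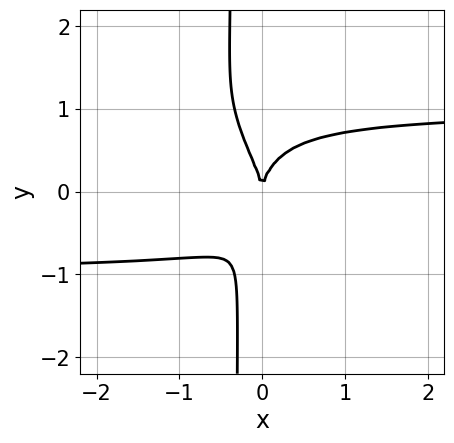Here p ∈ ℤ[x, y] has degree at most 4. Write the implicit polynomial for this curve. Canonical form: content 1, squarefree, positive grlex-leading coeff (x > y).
3*x^2*y^2 + 3*x*y^3 + y^3 - 3*x^2

1. deg p = 4. A generic line meets the curve in up to 4 points.
2. From the visible intercepts: it crosses the y-axis at the gridline y = 0; it crosses the x-axis at the gridline x = 0.
3. Putting this together gives p.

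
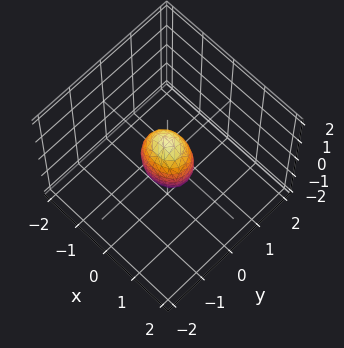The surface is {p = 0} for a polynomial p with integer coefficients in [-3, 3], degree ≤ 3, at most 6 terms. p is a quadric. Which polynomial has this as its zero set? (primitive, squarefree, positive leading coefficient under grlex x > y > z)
2*x^2 + 3*y^2 + z^2 - 1

Degree: a closed, bounded, convex surface; a quadric, so deg p = 2.
Symmetries: the y ↦ −y reflection is a symmetry, so y appears only in even powers; it's symmetric under x → −x, forcing even powers of x; mirror symmetry z ↦ −z ⇒ only even powers of z.
From the axis intercepts and sections: the z-axis gridline crossings are at z ∈ {-1, 1}.
Putting this together gives p.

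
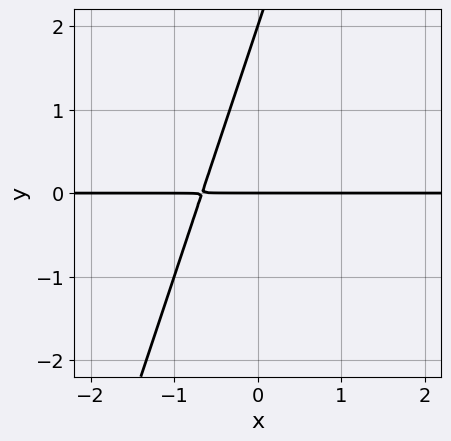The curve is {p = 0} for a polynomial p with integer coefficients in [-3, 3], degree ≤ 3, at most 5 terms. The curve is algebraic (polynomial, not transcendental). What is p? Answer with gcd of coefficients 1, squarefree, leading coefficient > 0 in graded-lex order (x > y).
3*x*y - y^2 + 2*y

1. deg p = 2.
2. Checking where it meets the axes: the visible x-axis segment lies entirely on the curve; among the integer gridlines, it crosses the y-axis at y ∈ {0, 2}.
3. These observations pin down the coefficients.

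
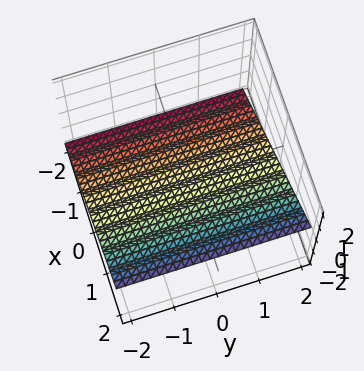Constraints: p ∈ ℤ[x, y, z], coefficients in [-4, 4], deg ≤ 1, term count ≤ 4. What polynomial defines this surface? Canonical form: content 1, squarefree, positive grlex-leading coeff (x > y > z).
2*x - 3*z - 2

deg p = 1. The surface is flat (a plane).
Reading off the gridlines: it crosses the x-axis at the gridline x = 1; no y-intercept at any integer in the box.
These observations pin down the coefficients.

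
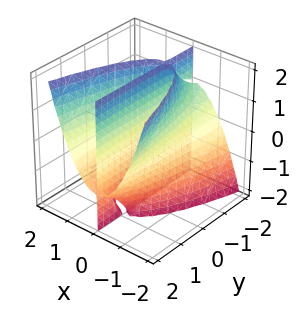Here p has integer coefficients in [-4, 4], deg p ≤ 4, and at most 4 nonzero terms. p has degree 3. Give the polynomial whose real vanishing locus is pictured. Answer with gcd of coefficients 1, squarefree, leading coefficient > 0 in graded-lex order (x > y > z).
First, the picture has 2 separate pieces. They look like related sheets of one shape, so recover p as a whole.
Next, degree: a generic line meets the surface in up to 3 points, so deg p = 3.
Next, from the visible intercepts: every point of the y-axis in the box is on the surface; the x-axis gridline crossings are at x ∈ {-1, 0, 1}.
Finally, matching integer coefficients to the picture gives p. Check: (0, 0, -2) on the z-axis lies on the surface, and p(0, 0, -2) = 0. ✓

2*x^3 - x*y*z - 2*x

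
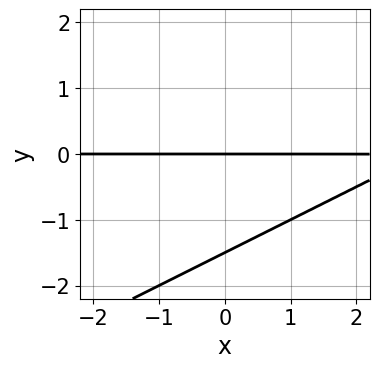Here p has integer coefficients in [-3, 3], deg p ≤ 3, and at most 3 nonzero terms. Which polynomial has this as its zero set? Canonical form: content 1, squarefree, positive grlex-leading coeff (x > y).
First, degree: no degree-1 curve has this shape, so deg p = 2.
Then, against the integer gridlines: it crosses the y-axis at the gridline y = 0; every point of the x-axis in the box is on the curve.
Finally, together with the visible shape, these determine p as stated.

x*y - 2*y^2 - 3*y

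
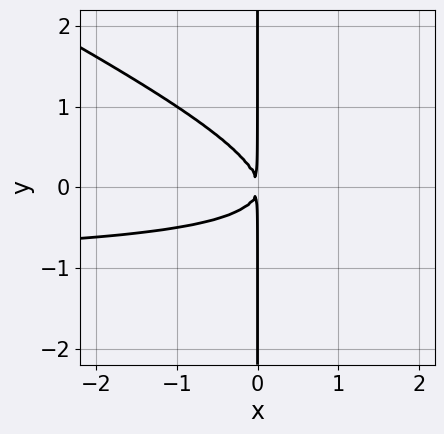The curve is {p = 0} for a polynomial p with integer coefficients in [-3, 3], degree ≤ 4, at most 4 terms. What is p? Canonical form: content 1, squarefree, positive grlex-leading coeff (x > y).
First, degree: a generic line meets the curve in up to 3 points, so deg p = 3.
Next, against the integer gridlines: the visible y-axis segment lies entirely on the curve.
Finally, these observations pin down the coefficients.

x^2*y + 2*x*y^2 + x^2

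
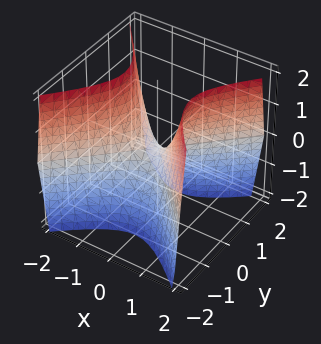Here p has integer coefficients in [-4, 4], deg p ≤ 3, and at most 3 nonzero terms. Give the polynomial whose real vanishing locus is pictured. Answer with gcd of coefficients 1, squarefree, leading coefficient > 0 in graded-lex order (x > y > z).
2*x^2 - 2*y^2 - z

1. deg p = 2. A saddle surface; a quadric.
2. Symmetries: it's symmetric under x → −x, forcing even powers of x; the y ↦ −y reflection is a symmetry, so y appears only in even powers.
3. Observable constraints: one z-axis crossing is at z = 0; it crosses the x-axis at the gridline x = 0; one y-axis crossing is at y = 0.
4. Together with the visible shape, these determine p as stated.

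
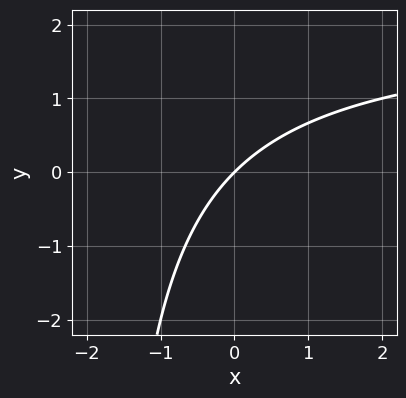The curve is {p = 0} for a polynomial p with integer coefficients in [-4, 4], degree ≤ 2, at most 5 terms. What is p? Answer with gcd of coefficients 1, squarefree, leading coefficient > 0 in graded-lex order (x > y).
First, deg p = 2.
Then, observable constraints: it crosses the y-axis at the gridline y = 0; it crosses the x-axis at the gridline x = 0.
Finally, solving for integer coefficients yields p as stated.

x*y - 2*x + 2*y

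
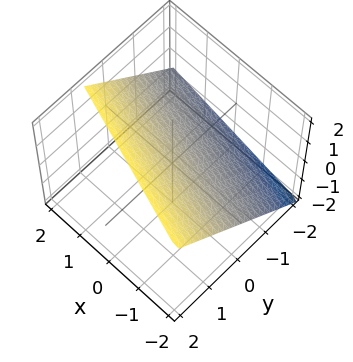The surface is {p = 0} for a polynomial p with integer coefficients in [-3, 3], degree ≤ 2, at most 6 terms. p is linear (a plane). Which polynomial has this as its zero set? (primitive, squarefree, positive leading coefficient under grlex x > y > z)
(a) The degree is 1 — the surface is flat (a plane).
(b) From the axis intercepts and sections: one x-axis crossing is at x = -2.
(c) Assembling these constraints gives the stated polynomial.

x + 3*y - 3*z + 2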